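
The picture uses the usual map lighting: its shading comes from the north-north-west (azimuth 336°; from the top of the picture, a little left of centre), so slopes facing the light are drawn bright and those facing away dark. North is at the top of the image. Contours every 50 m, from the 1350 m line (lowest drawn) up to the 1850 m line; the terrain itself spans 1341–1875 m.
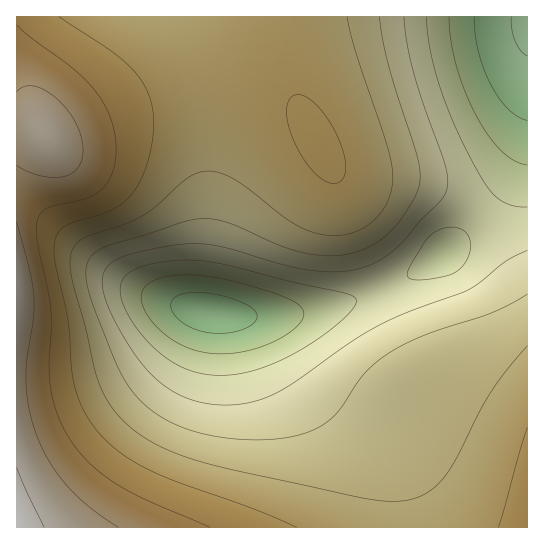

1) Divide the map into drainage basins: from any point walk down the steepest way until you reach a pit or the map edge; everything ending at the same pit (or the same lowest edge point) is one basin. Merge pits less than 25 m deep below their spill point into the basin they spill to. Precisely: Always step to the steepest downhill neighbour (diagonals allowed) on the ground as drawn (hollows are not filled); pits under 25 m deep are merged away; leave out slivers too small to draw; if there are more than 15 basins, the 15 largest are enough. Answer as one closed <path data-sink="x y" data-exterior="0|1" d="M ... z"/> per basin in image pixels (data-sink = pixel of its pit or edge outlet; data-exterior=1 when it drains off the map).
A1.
<path data-sink="210 313" data-exterior="0" d="M261 81l-39 0-51 10-37 12-81 34-7 0-8-8-7-2-15 0 0 400 511 1 1-97-23-8-35-18-32-21-17-15-9-14-13-26-46-104-16-46-29-57-12-20-13-13z"/><path data-sink="527 19" data-exterior="1" d="M527 16l-510 0-1 110 15 1 7 2 8 8 7 0 81-34 37-12 51-10 45 2 16 6 13 13 31 57 14 16 18 5 42 1 29 6 15 5 28 16 26 27 28 52z"/><path data-sink="443 253" data-exterior="0" d="M333 168l39 101 27 60 18 34 14 16 32 22 27 15 37 15 1-144-29-52-26-27-28-16-34-9-60-4-10-4z"/>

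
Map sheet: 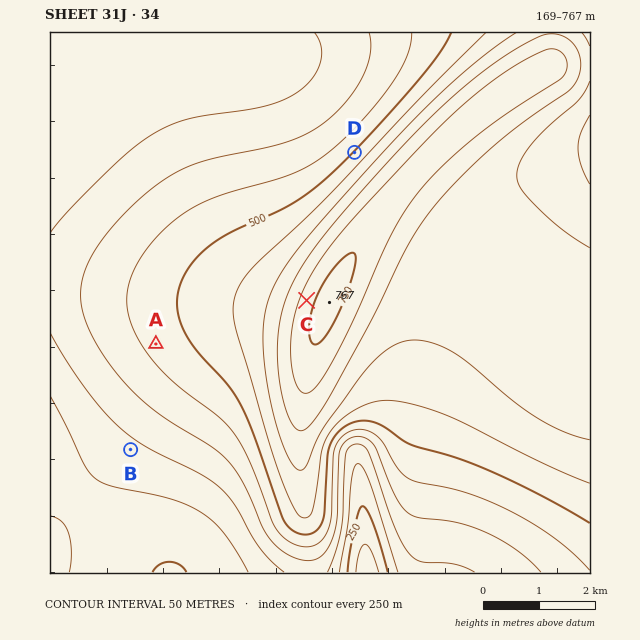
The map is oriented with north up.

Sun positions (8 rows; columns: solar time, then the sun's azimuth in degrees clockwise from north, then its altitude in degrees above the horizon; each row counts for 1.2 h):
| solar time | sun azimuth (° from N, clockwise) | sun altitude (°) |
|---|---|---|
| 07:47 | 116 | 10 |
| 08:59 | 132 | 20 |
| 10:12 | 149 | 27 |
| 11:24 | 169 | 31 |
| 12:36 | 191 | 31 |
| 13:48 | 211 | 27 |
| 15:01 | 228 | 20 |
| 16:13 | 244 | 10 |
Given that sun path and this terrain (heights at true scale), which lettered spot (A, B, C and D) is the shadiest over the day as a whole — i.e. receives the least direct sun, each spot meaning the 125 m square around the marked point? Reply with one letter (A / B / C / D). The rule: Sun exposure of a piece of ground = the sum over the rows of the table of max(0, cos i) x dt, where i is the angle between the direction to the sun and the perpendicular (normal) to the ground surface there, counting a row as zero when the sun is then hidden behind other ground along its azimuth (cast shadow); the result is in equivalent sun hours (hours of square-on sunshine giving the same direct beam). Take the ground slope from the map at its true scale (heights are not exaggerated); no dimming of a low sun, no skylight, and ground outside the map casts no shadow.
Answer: D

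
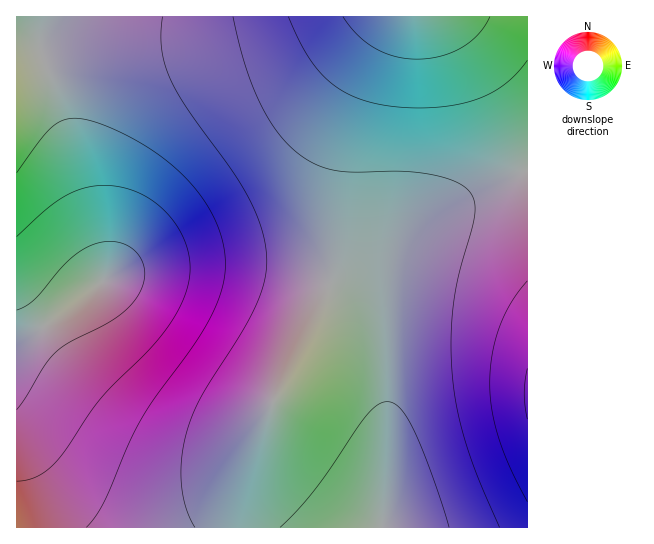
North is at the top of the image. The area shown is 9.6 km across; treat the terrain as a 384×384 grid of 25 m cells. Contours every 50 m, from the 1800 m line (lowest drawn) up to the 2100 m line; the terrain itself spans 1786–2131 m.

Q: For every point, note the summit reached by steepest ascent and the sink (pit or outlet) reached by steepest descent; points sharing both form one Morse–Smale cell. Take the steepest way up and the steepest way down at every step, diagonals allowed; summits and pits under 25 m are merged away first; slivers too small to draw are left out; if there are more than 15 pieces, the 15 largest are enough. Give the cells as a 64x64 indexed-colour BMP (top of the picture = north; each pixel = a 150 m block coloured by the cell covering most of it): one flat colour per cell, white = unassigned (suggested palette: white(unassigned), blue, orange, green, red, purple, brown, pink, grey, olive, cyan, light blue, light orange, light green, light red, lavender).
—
<image width="64" height="64" href="data:image/bmp;base64,Qk12CAAAAAAAAHYAAAAoAAAAQAAAAEAAAAABAAQAAAAAAAAIAAATCwAAEwsAABAAAAAAAAAA////ALR3HwAOf/8ALKAsACgn1gC9Z5QAS1aMAMJ34wB/f38AIr28AM++FwDox64AeLv/AIrfmACWmP8A1bDFABERERERERERERERERERIiIiIiIiIiIiMzMzMzMzMzMzEREREREREREREREREREiIiIiIiIiIiIzMzMzMzMzMzMRERERERERERERERERESIiIiIiIiIiIjMzMzMzMzMzMxERERERERERERERERERIiIiIiIiIiIiMzMzMzMzMzMzEREREREREREREREREREiIiIiIiIiIiIzMzMzMzMzMzMRERERERERERERERERESIiIiIiIiIiIjMzMzMzMzMzMxEREREREREREREREREREiIiIiIiIiIiMzMzMzMzMzMzERERERERERERERERERESIiIiIiIiIiIzMzMzMzMzMzMRERERERERERERERERERIiIiIiIiIiIjMzMzMzMzMzMxERERERERERERERERERESIiIiIiIiIiMzMzMzMzMzMzERERERERERERERERERERIiIiIiIiIiIzMzMzMzMzMzMREREREREREREREREREREiIiIiIiIiIjMzMzMzMzMzMxERERERERERERERERERERIiIiIiIiIiMzMzMzMzMzMzEREREREREREREREREREREiIiIiIiIiIzMzMzMzMzMzMRERERERERERERERERERERIiIiIiIiIjMzMzMzMzMzMxEREREREREREREREREREREiIiIiIiIiMzMzMzMzMzMzERERERERERERERERERERERIiIiIiIiIzMzMzMzMzMzMREREREREREREREREREREREiIiIiIiIjMzMzMzMzMzMxERERERERERERERERERERERIiIiIiIiMzMzMzMzMzMzEREREREREREREREREREREREiIiIiIiIzMzMzMzMzMzMRERERERERERERERERERERERIiIiIiIjMzMzMzMzMzMxEREREREREREREREREREREREiIiIiIiMzMzMzMzMzMzERERERERERERERERERERERERIiIiIiIzMzMzMzMzMzMREREREREREREREREREREREREiIiIiIjMzMzMzMzMzMxERERERERERERERERERERERERIiIiIiMzMzMzMzMzMzEREREREREREREREREREREREREiIiIiIzMzMzMzMzMzMRERERERERERERERERERERERESIiIiIjMzMzMzMzMzMxEREREREREREREREREREREREREiIiIiMzMzMzMzMzMzERERERERERERERERERERERERESIiIiIzMzMzMzMzMzMREREREREREREREREREREREREREiIiIjMzMzMzMzMzMxERERERERERERERERERERERERESIiIiMzMzMzMzMzMzEREREREREREREREREREREREREREiIiIzMzMzMzMzMzMRERERERERERERERERERERERERESIiIjMzMzMzMzMzMxERERERERERERERERERERERERERIiIiIzMzMzMzMzMzEREREREREREREREREREREREREREiIiIjMzMzMzMzMzMRERERERERERERERERERERERERERIiIiIzMzMzMzMzMxEREREREREREREREREREREREREREiIiIiMzMzMzMzMzERERERERERERERERERERERERERESIiIiIjMzMzMzMzMRERERERERERERERERERERERERERIiIiIiIjMzMzMzMxEREREREREREREREREREREREREREiIiIiIiIzMzMzMzERERERERERERERERERERERERERESIiIiIiIiIzMzMzMRERERERERERERERERERERERERERIiIiIiIiIiIzMzMxEREREREREREREREREREREREREREiIiIiIiIiIiIzMzERERERERERERERERERERERERERESIiIiIiIiIiIiIzMRERERERERERERERERERERERERERIiIiIiIiIiIiIiIBEREREREREREREREREREREREREREiIiIiIiIiIiIiIkERERERERERERERERERERERERERERIiIiIiIiIiIiIkQREREREREREREREREREREREREREREiIiIiIiIiIiIiRBERERERERERERERERERERERERERESIiIiIiIiIiIiJEERERERERERERERERERERERERERERIiIiIiIiIiIiJEQREREREREREREREREREREREREREREiIiIiIiIiIiIkRBERERERERERERERERERERERERERESIiIiIiIiIiIkREEREREREREREREREREREREREREREREiIiIiIiIiIiREQRERERERERERERERERERERERERERESIiIiIiIiIiRERBERERERERERERERERERERERERERERIiIiIiIiIiJEREERERERERERERERERERERERERERERESIiIiIiIiJEREQRERERERERERERERERERERERERERERIiIiIiIiIkRERBERERERERERERERERERERERERERERESIiIiIiIkREREERERERERERERERERERERERERERERERIiIiIiIiREREQRERERERERERERERERERERERERERERESIiIiIiRERERBERERERERERERERERERERERERERERERIiIiIiJEREREERERERERERERERERERERERERERERERESIiIiJEREREQRERERERERERERERERERERERERERERERIiIiJERERERBERERERERERERERERERERERERERERERESIiIkRERERE"/>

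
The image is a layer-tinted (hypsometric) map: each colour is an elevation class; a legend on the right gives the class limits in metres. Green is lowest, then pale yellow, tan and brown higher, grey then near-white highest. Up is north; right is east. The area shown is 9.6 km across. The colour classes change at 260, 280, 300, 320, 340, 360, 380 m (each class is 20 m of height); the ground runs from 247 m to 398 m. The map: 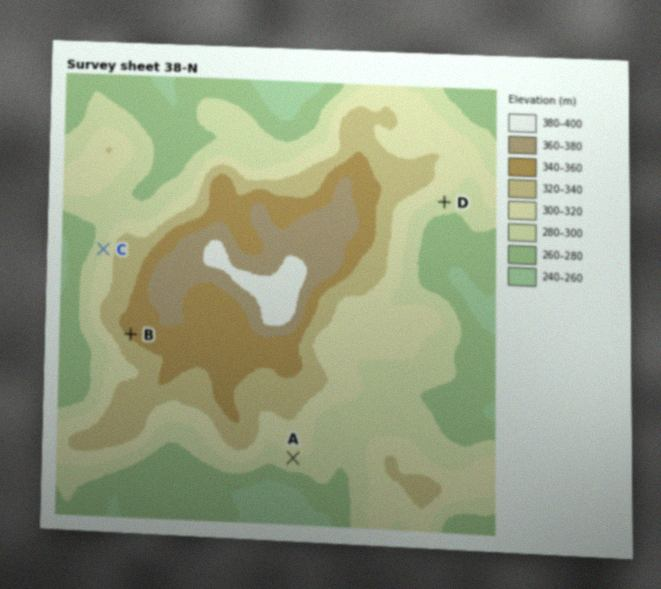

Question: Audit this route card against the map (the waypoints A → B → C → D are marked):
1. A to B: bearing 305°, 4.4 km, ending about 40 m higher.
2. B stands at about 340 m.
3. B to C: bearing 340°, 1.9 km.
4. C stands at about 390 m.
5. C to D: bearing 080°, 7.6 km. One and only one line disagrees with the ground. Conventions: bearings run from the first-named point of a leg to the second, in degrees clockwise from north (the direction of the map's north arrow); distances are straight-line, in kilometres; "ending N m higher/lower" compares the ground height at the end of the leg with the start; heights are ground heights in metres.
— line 4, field height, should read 300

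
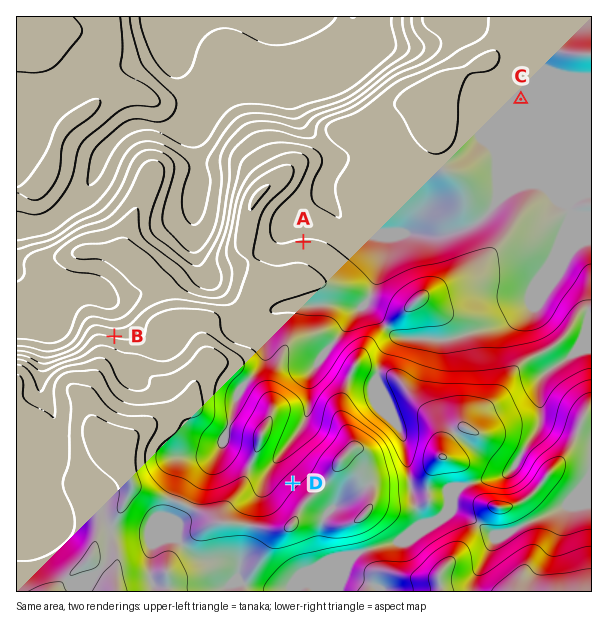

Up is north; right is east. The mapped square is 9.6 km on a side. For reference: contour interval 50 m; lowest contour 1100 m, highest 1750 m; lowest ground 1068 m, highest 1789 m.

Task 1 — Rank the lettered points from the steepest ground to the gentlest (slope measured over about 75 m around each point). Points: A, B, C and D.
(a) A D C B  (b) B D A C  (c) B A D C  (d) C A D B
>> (b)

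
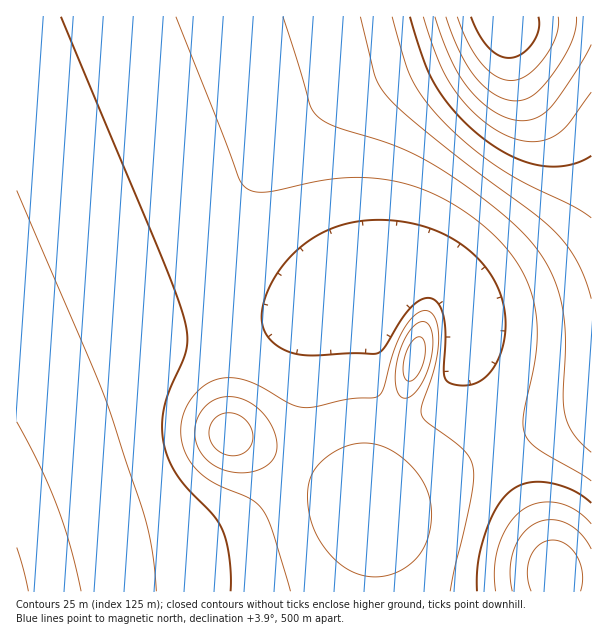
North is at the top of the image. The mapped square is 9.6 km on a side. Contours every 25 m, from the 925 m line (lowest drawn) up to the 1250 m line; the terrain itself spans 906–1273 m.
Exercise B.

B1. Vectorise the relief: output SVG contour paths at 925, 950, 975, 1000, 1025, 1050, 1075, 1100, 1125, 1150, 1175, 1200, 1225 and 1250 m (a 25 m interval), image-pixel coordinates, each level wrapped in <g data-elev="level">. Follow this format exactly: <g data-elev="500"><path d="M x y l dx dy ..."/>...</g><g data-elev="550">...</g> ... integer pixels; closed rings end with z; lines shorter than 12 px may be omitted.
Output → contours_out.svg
<g data-elev="925"><path d="M531 591l-4-18 3-16 9-12 6-3 7-2 8 1 6 3 6 5 5 8 5 16-1 18"/><path d="M17 548l11 43"/></g><g data-elev="950"><path d="M512 591l-2-21 3-19 9-17 13-10 14-4 17 3 14 10 11 16"/><path d="M17 422l23 43 17 41 13 40 11 45"/></g><g data-elev="975"><path d="M496 591l-1-24 4-22 10-21 13-14 17-7 19 0 18 8 15 13"/><path d="M17 191l75 174 18 46 37 113 6 31 3 36"/></g><g data-elev="1000"><path d="M477 591l1-30 7-28 12-26 14-16 16-8 10-1 11 1 24 7 19 13"/><path d="M453 384l-6-3-3-5 1-53-4-15-7-9-9-1-12 8-12 14-17 28-6 5-76 2-14-3-10-6-9-8-5-9-2-11 1-12 4-13 7-15 15-20 18-16 20-12 23-7 25-3 29 2 26 6 23 11 23 17 16 20 10 23 4 25-1 14-4 14-5 11-7 10-7 7-9 4-9 2z"/><path d="M61 17l100 238 22 60 4 18 0 14-3 12-14 30-5 16-3 18 1 18 6 18 8 16 11 14 25 26 9 15 7 27 2 34"/></g><g data-elev="1025"><path d="M450 591l20-90 4-30-3-10-6-9-11-11-28-19-5-8 1-9 14-42 3-22-1-12-3-11-4-6-6-2-11 6-12 16-9 22-10 36-6 7-27 2-35 8-13 0-14-4-37-21-12-3-12-1-12 2-11 6-10 10-8 12-4 12-1 14 2 12 5 12 9 12 10 9 14 7 28 12 13 11 10 20 18 62"/><path d="M176 17l63 161 7 10 9 4 12 0 53-11 28-3 26 0 24 4 28 9 27 13 27 19 23 22 13 16 10 18 7 18 3 20 0 33-12 64-1 11 2 9 4 7 9 8 53 32"/></g><g data-elev="1050"><path d="M367 576l13 1 12-3 12-5 11-9 7-9 6-12 3-14 1-13-2-14-5-12-6-11-9-11-11-9-12-7-12-4-12-1-10 1-12 4-11 7-9 7-10 15-3 9-1 12 2 14 3 13 6 12 8 12 9 10 10 9 11 5z"/><path d="M238 473l19-2 13-8 6-11 0-15-9-18-13-14-17-7-16 0-12 5-10 11-4 14 1 13 5 12 11 11 12 6z"/><path d="M402 398l8-1 7-7 7-10 5-14 3-16 1-14-4-10-4-4-6 0-8 7-7 12-5 13-3 15-1 14 3 10z"/><path d="M283 17l27 88 8 12 18 10 65 21 37 20 32 21 32 24 21 20 16 19 16 29 8 31 3 32-3 54 2 18 4 10 5 9 17 17"/></g><g data-elev="1075"><path d="M226 455l8 1 9-3 7-6 3-7-1-9-5-9-7-6-9-3-7 0-8 4-5 6-2 8 1 7 3 8 6 6z"/><path d="M409 381l4-1 4-4 7-16 1-16-2-5-3-2-4 1-5 4-6 15-2 17 2 5z"/><path d="M360 17l15 58 4 11 7 9 16 16 32 27 43 34 57 41 20 18 13 15 10 15 8 18 6 20"/></g><g data-elev="1100"><path d="M392 17l13 46 7 17 13 21 21 24 27 24 28 20 26 15 46 22 18 12"/></g><g data-elev="1125"><path d="M410 17l14 45 12 24 20 27 27 25 29 18 15 6 13 4 14 1 13-2 14-4 10-5"/></g><g data-elev="1150"><path d="M423 17l17 46 15 27 12 15 12 12 13 11 15 8 12 4 12 2 12-2 10-3 15-12 23-33"/></g><g data-elev="1175"><path d="M435 17l16 42 16 27 11 13 13 10 12 7 12 4 9 1 9-2 9-4 7-6 23-32 19-32"/></g><g data-elev="1200"><path d="M446 17l13 34 17 27 9 9 10 8 11 4 10 2 9-2 9-5 9-8 11-13 17-31 5-13 1-12"/></g><g data-elev="1225"><path d="M457 17l11 26 14 21 15 13 7 3 8 1 7-2 9-5 17-17 11-21 2-10 0-9"/></g><g data-elev="1250"><path d="M471 17l8 17 9 13 10 8 11 3 12-4 11-10 6-14 0-13"/></g>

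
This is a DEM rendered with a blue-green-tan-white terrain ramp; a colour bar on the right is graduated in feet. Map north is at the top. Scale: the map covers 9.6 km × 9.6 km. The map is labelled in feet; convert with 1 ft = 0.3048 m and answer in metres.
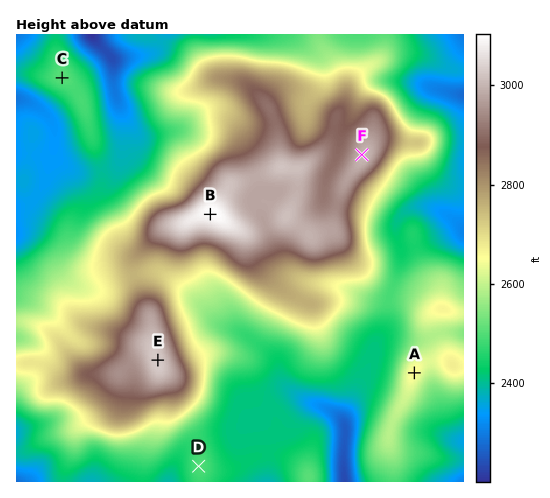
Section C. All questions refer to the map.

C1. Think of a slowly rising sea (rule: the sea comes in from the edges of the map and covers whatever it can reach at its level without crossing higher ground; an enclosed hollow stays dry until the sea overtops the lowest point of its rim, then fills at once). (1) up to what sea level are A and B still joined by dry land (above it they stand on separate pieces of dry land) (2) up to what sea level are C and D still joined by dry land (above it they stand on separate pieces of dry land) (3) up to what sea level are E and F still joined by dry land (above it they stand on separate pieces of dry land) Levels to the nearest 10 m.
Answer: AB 760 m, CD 730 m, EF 840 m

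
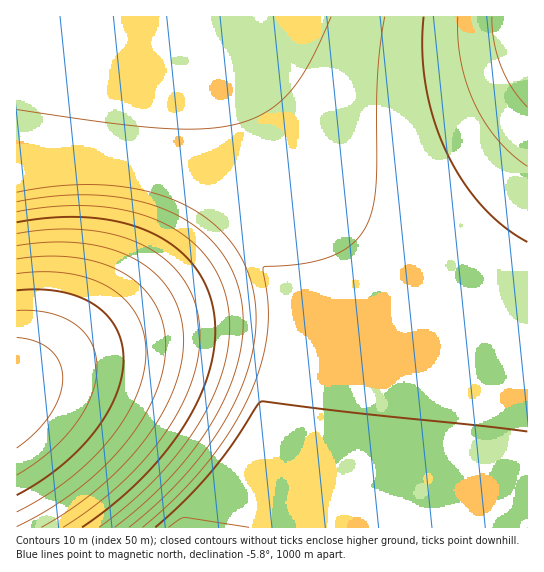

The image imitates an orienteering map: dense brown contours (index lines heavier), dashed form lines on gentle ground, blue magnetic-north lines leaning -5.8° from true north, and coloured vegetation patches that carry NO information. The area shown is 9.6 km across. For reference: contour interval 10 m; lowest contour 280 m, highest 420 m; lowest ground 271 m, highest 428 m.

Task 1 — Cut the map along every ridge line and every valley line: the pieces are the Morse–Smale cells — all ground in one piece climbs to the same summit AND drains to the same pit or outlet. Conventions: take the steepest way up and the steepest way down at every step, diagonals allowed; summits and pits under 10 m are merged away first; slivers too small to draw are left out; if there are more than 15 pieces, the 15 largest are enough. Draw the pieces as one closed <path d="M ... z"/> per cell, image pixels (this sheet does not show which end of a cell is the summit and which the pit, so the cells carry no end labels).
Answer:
<path d="M221 16l-74 1-7 96-8 66 42 10 43 22 31 28 11 15 10 21 10 39 0 43-10 73-16 97 274 1 1-201-19-3-26-8-54-25-48-32-52-48-34-42-28-44-27-55z"/><path d="M138 180l-5 0-2 3-4 28-11 39-9 24-20 37-23 30-18 18-30 23 1 146 236 0 2-2 24-169 0-43-10-39-10-21-11-15-31-28-43-22z"/><path d="M527 16l-306 1 19 53 20 43 28 46 41 52 52 48 48 32 54 25 39 11 6-1z"/><path d="M146 16l-130 1 1 166 52-7 34 0 29 3 8-66z"/><path d="M103 176l-52 1-35 6 1 198 29-22 26-28 15-20 20-37 14-41 11-52-2-2z"/>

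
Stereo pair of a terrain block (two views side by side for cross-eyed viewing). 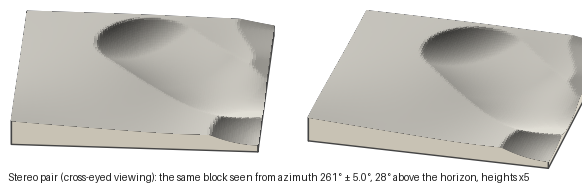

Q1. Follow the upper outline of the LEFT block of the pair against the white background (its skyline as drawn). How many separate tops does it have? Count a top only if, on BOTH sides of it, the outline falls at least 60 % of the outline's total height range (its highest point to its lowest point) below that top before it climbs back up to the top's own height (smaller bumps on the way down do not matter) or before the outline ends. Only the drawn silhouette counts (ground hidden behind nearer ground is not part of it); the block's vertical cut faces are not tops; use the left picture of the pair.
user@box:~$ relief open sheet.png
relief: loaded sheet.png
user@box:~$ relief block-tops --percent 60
0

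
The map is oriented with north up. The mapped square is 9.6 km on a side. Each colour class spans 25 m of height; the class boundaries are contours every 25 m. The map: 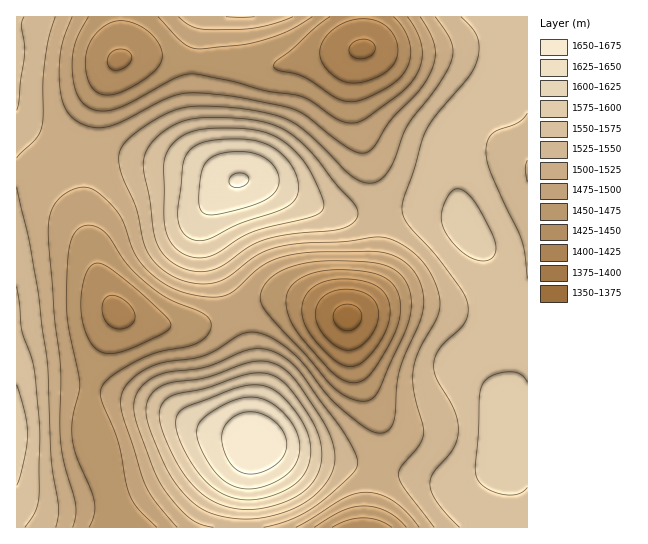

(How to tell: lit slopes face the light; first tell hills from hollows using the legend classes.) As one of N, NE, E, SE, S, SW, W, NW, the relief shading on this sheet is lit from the S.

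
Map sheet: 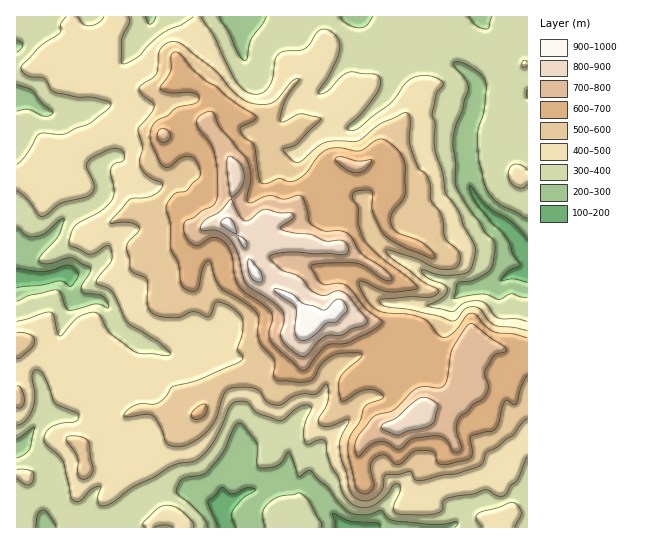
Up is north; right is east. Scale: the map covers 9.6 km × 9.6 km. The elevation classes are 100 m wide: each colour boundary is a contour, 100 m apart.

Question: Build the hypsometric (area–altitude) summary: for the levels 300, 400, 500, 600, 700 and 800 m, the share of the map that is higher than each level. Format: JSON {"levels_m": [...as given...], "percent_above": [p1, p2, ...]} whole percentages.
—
{"levels_m": [300, 400, 500, 600, 700, 800], "percent_above": [91, 67, 39, 24, 10, 4]}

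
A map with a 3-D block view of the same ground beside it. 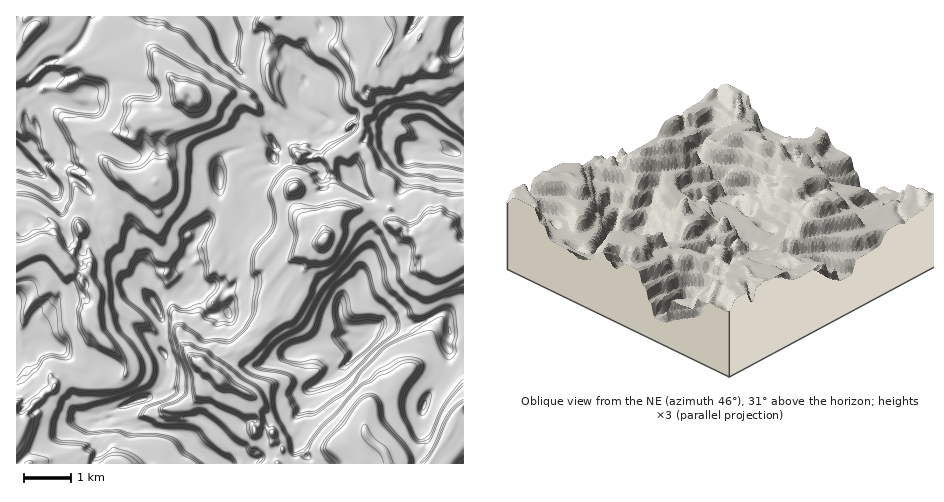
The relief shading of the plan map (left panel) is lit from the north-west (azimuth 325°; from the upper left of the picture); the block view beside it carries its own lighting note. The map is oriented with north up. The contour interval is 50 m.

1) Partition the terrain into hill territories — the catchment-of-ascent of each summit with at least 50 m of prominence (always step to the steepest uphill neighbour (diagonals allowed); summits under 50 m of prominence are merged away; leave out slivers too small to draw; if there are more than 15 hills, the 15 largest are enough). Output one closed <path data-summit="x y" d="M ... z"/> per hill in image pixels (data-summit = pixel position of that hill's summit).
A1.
<path data-summit="202 364" d="M270 140l-13 1-11 7-17 3-10 9 0 35-8 12-5 17-16 24 1 9-7 6 7 11 0 10-2 3-3 0 3-2-3-4-1 2-3-3 3-4-7 1-13-7-14 3-5 2-3 5 1 11 10 10 9 20-2 28 6 9 1 13-4 11-11 12-31 13-2 5 9 12 54 11 9 10-13 15 1 4 131 0-2-6-8-10-2-12-4 5-12 2-7 7-18 9-5 1 0-1 10-18 1-13 6-7 17-7 11-1 10-13 2-11 34-23 18-22-1-5-20-3-35 10-15 7-15-2-14-11-14-3-17-17-3-6 3-9-1-11-6-6-11-3 10-3 8-11-4-12 5-13 1-11 6-13 7-6 2-6 0-24-7-7 0-5 9-6 15-4 8-5 2-12z"/><path data-summit="196 95" d="M218 16l-126 0-10 23-9 11-14 9-19 7-15 16-3 17-6 10 0 11 10 5 4 19-14 14 19 10 20-16 23 0 17-9 8 0 30 13 25-8 3 2 27-1 11 3 18 16 2-8 10-9 17-3 11-7 14 0 4-11 9-4 3-4-7-10-16-13-4-8-28-30-5-13 0-17z"/><path data-summit="389 17" d="M463 16l-244 1 8 14 0 17 5 11 17 3 5-5 2-6 22 5 14-2 4 5 8 9 1 13-5 7 0 11 11 11 14 6 4 5 24-5 36 13 8 0 8-6 11 0 38 28 9 4z"/><path data-summit="55 249" d="M18 158l-2 1 0 192 8 0 9-8 13 0 15 7 9 8 2 11 11 6 7 10 0 18 5 11 18-4 37-14 12-11 6-14-1-13-6-9 2-28-9-20-7-7-14-5-5-5-8-21-17-8-6-13-9-1-3 2-1 6-3 0-13-10-1-11-13-38-16-20z"/><path data-summit="325 239" d="M322 175l1 12-17 12-43 11-15-2-2 8-7 6-6 13-1 11-5 13 4 12-8 11-10 3 11 3 6 6 1 11-3 9 3 6 17 17 11 2 20 13 12 1 15-7 35-10 20 3-6-9-12-9-3-16 4-3 16-3 0-26 10-22 0-17 5-31-22-25-7-2-16 3z"/><path data-summit="385 454" d="M445 314l-6 0-22 10-36 0-11 5-9 11 0 7-12 14-16 14-23 14-2 11-7 11 2 14-3 8 0 12 12 19 104 0 1-2 9-16-5-15 2-25 5-10 15-19 6-12 0-16-3-7 4-6 0-8-1-10z"/><path data-summit="428 229" d="M426 147l-14 1-5 11-10 5-9 10-3 7 1 11-2 4-5 3-7 0 3 5-5 30 0 17-9 18-2 15 0 14 5 10 1 19 3 4 13-7 36 0 22-10 6 0 3 3 6-6 10-2 0-154-12-6-17 1z"/><path data-summit="155 181" d="M103 143l-8 0-17 9-23 0-20 16 17 17 4 0 11-7 9 1 12 10 21-5 10 10 13 27 0 11 9 25 2 22 8-6 14-3 13 7 9-1-1 4-4-3 0 3 3 3 1-2 3 5 2-12-7-11 7-6-1-9 16-24 5-17 8-12 1-10-2-17-19-16-11-3-27 1-3-2-25 8z"/><path data-summit="17 438" d="M46 343l-13 0-9 8-8 2 0 110 76 1 7-12-3-29 11-5-5-4-9-2-3-9 0-18-7-10-11-6-2-11-9-8z"/><path data-summit="451 432" d="M449 350l-1 19-20 27-5 10-2 25 5 15-9 18 47-1 0-108z"/><path data-summit="32 31" d="M91 16l-75 1 1 91 5-9 6-21 15-14 16-5 14-9 9-11z"/><path data-summit="293 188" d="M273 157l-3 5-20 6-9 6 0 5 7 7 1 21 14 3 39-10 11-4 10-9-1-18-3-3-6-2-16 1-12-5z"/><path data-summit="81 230" d="M74 178l-7 0-11 7-7-2 9 14 9 31 1 11 13 10 3 0 1-6 3-2 9 1 6 13 14 5 3 4 1-2-15-17-1-10-15-43z"/><path data-summit="299 157" d="M300 124l-6 3-14-1-5 4-3 6 3 11-2 6 1 5 11 2 12 5 14-1-1-9 6-10 1-11z"/><path data-summit="272 433" d="M300 410l-5 4-8 0-17 7-6 7-1 13-9 14-1 5 23-10 7-7 12-2 3-3 5-13z"/>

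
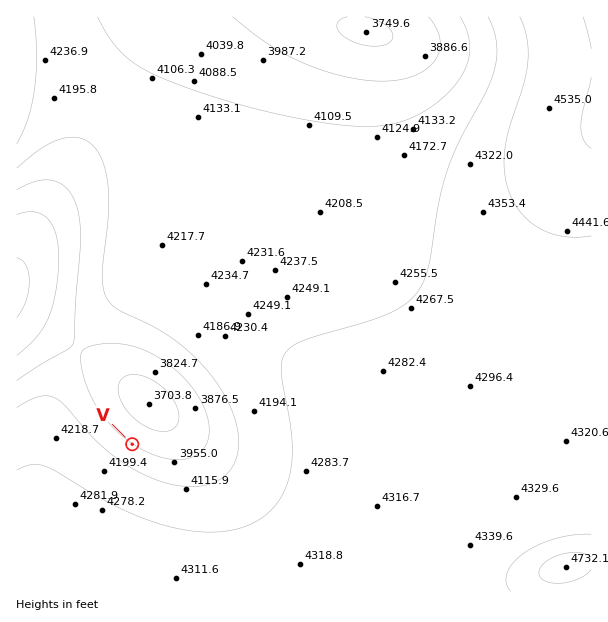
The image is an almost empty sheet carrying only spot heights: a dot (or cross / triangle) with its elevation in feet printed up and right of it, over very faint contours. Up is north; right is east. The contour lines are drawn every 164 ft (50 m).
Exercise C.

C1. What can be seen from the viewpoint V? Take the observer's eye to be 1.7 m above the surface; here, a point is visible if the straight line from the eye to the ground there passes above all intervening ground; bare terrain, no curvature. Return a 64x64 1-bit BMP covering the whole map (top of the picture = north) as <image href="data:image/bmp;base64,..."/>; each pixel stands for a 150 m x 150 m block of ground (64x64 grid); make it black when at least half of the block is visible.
<image width="64" height="64" href="data:image/bmp;base64,Qk0+AgAAAAAAAD4AAAAoAAAAQAAAAEAAAAABAAEAAAAAAAACAAATCwAAEwsAAAIAAAAAAAAA////AAAAAAAAAAAAAAAAAAAAAAAAAAAAAAAAAAAAAAAAAAAAAAAAAAAAAAAAAAAAAAAAAAAAAAAAAAAAAAAAAAAAAAAAAAAAAAAAAAAAAAAAAAfAAAAAAAAAP/AAAAAAAAB/+AAAAAAAAf/4AAAAAAAD//gAAAAAAAf//AAAAAAAH//8AAAAAAA///wAAAAAAP//+AAAAAAB///4AAAAAAP///gAAAAAA///8AAAAAAD///wAAAAAAP//+AAAAAAA///4AAAAAAD///AAAAAAAP//4AAAAAAAf//AAAAAAAB//4AAAAAAAH//AAAAAAAAf/4AAAAAAAA//AAAAAAAAB/wAAAAAAAAH+AAAAAAAAAHAAAAAAAAAAAAAAAAAAAAAAAAAAAAAAAAAAAAAAAAAAAAAAAAAAAAAAAAAAAAAAAAAAAAAAAAAAAAAAAAAAAAAAAAAAAAAAAAAAAAAAAAAAAAAAAAAAAAAAAAAAAAAAAAAAAAAAAAIAAAAAAAAAAwAAAAAAAAADAAAAAAAAAAOAAAAAAAAAA4AAAAAAAAADgAAAAAAAAAPAAAAAAAAAA8AAAAAAAAADgAAAAAAAAAOAAAAAAAAAA4AAAAAAAAADgAAAAAAAAAOAAAAAAAAAAwAAAAAAAAAAAAAAAAAAAAAAAAAAAAAAAAAAAAAAAAAAAAAAAAAAAAA=="/>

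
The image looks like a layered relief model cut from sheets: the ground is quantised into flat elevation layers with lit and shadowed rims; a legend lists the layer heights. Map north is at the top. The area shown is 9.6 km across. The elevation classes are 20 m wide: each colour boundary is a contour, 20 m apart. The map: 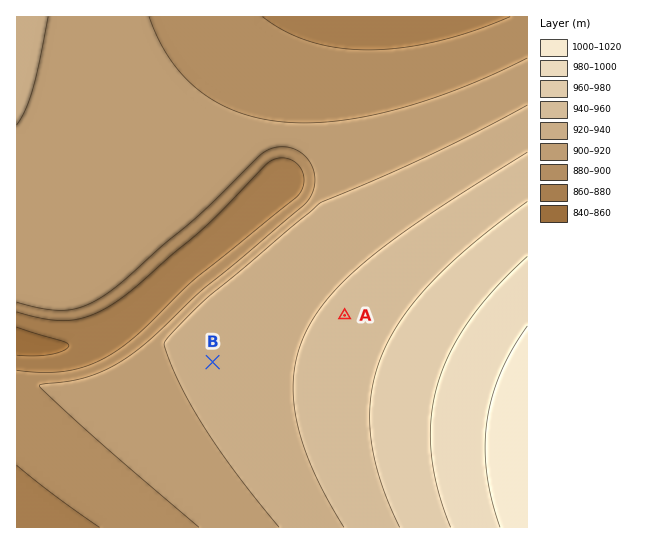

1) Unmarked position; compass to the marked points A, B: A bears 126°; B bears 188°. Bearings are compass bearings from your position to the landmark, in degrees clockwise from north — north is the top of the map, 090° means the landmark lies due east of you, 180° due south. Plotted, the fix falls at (231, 233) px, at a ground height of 870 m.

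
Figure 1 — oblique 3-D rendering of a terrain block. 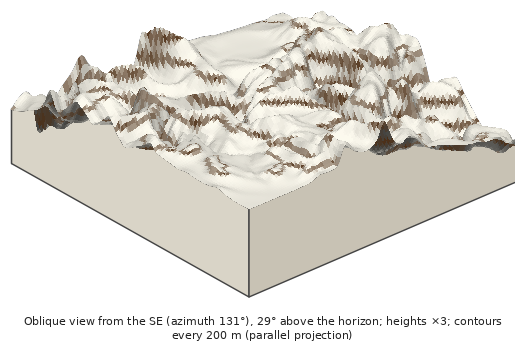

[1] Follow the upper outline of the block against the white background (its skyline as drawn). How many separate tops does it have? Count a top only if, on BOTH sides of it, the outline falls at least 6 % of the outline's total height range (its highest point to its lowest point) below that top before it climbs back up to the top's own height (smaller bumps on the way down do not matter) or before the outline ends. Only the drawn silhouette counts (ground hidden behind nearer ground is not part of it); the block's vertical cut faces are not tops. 4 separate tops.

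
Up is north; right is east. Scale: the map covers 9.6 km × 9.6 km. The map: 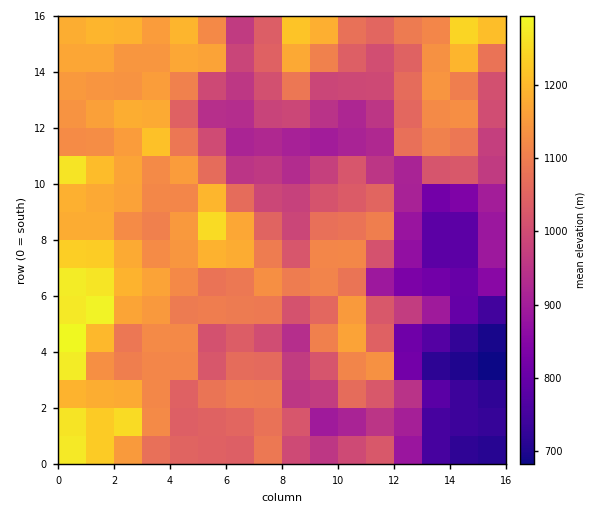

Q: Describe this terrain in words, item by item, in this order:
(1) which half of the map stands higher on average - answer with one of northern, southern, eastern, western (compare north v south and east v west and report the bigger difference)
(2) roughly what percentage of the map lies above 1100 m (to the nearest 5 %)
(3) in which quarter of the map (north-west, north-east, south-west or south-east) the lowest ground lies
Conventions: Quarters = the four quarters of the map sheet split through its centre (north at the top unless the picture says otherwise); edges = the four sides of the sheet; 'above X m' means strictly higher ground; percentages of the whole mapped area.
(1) The western half stands higher on average than the eastern half.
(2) Ground above 1100 m makes up about 40 % of the sheet.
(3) The lowest ground is in the south-east quarter.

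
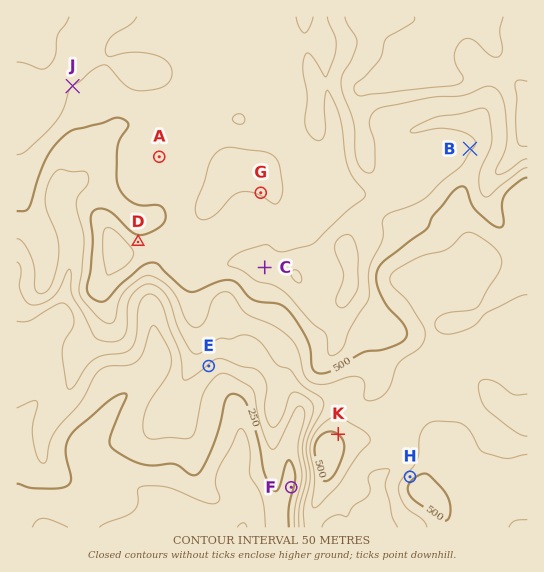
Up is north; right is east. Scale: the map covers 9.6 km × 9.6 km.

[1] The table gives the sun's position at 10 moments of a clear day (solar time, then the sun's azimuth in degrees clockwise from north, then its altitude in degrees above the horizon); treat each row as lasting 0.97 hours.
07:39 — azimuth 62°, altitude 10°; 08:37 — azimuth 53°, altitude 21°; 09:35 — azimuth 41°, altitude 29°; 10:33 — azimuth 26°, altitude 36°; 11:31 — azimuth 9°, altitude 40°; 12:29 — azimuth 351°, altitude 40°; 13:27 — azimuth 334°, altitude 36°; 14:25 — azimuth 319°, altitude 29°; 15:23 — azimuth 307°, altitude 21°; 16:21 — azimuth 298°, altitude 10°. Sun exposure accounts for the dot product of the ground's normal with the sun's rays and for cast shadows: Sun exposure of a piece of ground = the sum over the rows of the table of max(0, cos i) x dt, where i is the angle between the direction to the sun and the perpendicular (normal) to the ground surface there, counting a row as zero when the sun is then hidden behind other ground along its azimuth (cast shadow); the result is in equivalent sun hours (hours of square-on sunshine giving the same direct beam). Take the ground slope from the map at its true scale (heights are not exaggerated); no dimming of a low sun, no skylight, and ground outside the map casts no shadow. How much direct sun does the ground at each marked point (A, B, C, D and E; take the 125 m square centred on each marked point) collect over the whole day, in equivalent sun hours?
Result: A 4.4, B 4.2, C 4.1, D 5.2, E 3.3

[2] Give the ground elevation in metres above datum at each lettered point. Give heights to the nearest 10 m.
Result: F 240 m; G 560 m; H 480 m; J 550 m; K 500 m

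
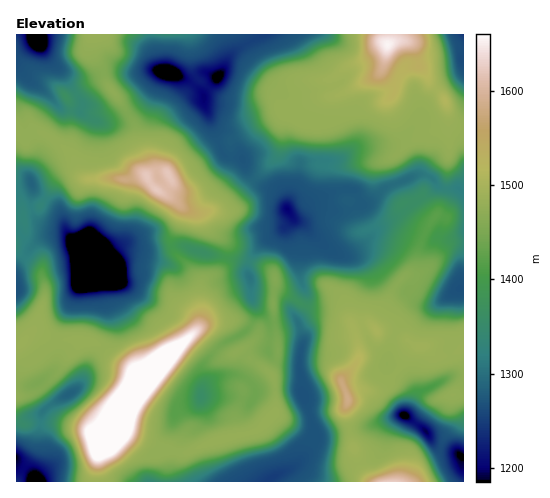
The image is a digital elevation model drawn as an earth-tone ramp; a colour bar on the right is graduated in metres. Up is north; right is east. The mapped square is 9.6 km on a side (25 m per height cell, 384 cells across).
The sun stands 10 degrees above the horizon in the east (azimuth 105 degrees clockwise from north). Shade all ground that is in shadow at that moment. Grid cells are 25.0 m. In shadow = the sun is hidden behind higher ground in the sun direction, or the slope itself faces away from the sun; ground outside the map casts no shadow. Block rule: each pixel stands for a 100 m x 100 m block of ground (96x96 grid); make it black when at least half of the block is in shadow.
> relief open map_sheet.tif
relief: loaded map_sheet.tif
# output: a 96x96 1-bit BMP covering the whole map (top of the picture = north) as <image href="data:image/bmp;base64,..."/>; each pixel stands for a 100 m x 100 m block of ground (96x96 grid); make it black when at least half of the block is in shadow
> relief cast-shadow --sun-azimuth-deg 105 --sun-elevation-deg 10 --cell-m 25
<image width="96" height="96" href="data:image/bmp;base64,Qk2+BAAAAAAAAD4AAAAoAAAAYAAAAGAAAAABAAEAAAAAAIAEAAATCwAAEwsAAAIAAAAAAAAA////AAAAAAAH/AAAAAAAAH5+AAAP/AAAAAAAAf//AAAf/wAAAAAAB/z/gAD//4AAAAAAH/wHgAD//4AAAAAAH/wAAAD//4AAAAAAH/wAAAD//4AAAAAAH/wAAAD//wAAAAAAH/wAAAD//wAAAAAAH/wAAED//wAAAAAAD/wAAOD//gAAAAAAD/wAAcD//gAAAAAAB/wAAcD//wAAAAAAB/gAAAD//0AAAAAAB/gACGD//+AAAAAAB/gAHeB//+AAAAAAD/wAH8Af//AAAAAAD/wAH4AP//AAAAAAH/4AD4AD//gAAAAAP/4AB8AB//wAAAAAP/wAAeAA//4AAAAAP/wAAHgAf/8AAAAAP/gAABwAP/8AAAAAP/gAAAAAH/8AAAAAP/gAAAAAD/8AAAAAP/AAAAAAD/+AAAAAP8AAAAAAB/+YAAAAP8AAAAAAA//8AAAAH8AAAAAAAP//AAAAH8AAAAAAAD//gAAAH8AAAAAAAB//8AAAH8AAAAAAAB//+AAAH+AAAAAAAB///AAAH+AAAAAAAD///AAAH+AAAACAHH///gAAH+AAAAPAHP/7/gAAH+AAAAPgAP/8OAAOH+AAAAPwAP/+AAA+B+AAAAH4AD//AAB+B8AAAAD4AD//AAB+B8AAAAD8B///AAB+D8AAAAD8B///AAB+D8AAAAD8B///AAB+D8ADAAD4B///AAD+H8ADgAD4B///uAD+H8ADwAD4B///+AD8H4D54AD4B///8AB8DwH84AD8B/+fwAB8AAD+IAAYB/+PgAAYAAA+AAAAA/4fgAAAAAAAAAAAAfg/AAAAAAAAAAAAAPh/AAAAAAAAAAAAAGB/AAAAAAAAAAAAAGB/gAAAAAAAAAAAAEB/wAAAAAAAAAAAAAA/gAAAAAAAAAAAAAA/AAAAAAAAAAAAAAAAAAAAGAAGAAAAAAAAAAAAOAAPAAAAMCAAAAAAMAAHAAAAcAAAAAAAAAAHgAAA8AAYAAAAAAADgAAN8AA4AAAAAAAAAAAf4AAAAAAAAAAABAAf4AAAAAAAAAAAACA/AAAAAAAAAAAAAHA/ABHAAAAAAAAAAHAeAA/AAAAAAAAAAMAAAB/AAAAAAAPgAMAAAAcAAAAAAAPAAAAAAAAAAAAAAAGAAAAAAAAAAAAAAAAAAAAAAAAAAAACAAAAAAAAAAAAAAAPAAAAAAAAABwAAAAOAAAAAAAAAD4AAAA+AAAAAAAAAD4AAAD8AAAAAAAAAAAAAAP8AAAAAAAAAAAAAGf8AAAAAAAAAAAAAH/8AAAAAAAAADAAAP/4AAAAAAAAwHAAAP/4AAAAAAABwPAAAf/wAAAAAAADwOAAAf/wAAAAAAAHgAAAAf/4AAAAAAACHwAAAf/4AAAAAAAAfwAAAf/8AAAgAAAA/wAAMf/+AAB4AAAB/gAAIf//AAB8AAAB/AAAAH//4AB8AAAH/AAAAD///wA8AAAP+AAAAA///4D8AAA/+AAAAAA//8H8AAA/+AAAAAAD///4AAB//AAAAAAB///8AAB//AAAAAAAH//8AAA="/>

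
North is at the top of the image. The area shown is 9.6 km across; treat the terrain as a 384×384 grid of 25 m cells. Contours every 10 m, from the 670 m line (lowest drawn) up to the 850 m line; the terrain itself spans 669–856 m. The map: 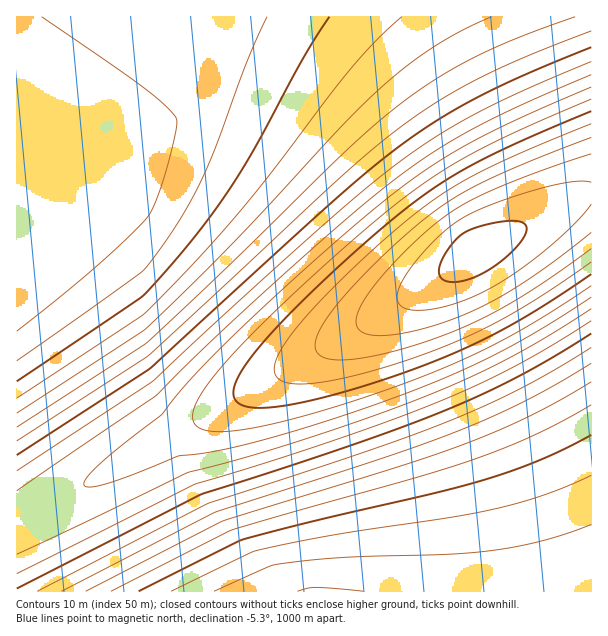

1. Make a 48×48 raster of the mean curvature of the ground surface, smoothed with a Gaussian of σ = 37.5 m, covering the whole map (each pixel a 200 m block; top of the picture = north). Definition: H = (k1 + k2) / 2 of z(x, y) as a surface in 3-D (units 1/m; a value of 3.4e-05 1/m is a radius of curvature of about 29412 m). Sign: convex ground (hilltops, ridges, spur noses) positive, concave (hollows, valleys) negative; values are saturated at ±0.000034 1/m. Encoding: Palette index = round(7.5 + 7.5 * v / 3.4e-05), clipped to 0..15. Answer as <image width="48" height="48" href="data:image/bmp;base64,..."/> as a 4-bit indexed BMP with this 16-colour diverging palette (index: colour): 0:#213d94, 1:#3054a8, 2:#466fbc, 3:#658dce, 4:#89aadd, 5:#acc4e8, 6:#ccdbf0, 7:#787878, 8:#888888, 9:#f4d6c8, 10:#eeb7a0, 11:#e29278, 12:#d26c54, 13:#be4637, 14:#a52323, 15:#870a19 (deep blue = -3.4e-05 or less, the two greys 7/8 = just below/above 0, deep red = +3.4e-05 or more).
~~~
<image width="48" height="48" href="data:image/bmp;base64,Qk32BAAAAAAAAHYAAAAoAAAAMAAAADAAAAABAAQAAAAAAIAEAAATCwAAEwsAABAAAAAAAAAAlD0hAKhUMAC8b0YAzo1lAN2qiQDoxKwA8NvMAHh4eACIiIgAyNb0AKC37gB4kuIAVGzSADdGvgAjI6UAGQqHALqYh2ZVVURERFVVUhNmd3d3d3iId0JHd8uqmHdmVVVEREVTA1ZmZ3d3d3eIiIdSR9zLqZh3ZlVUREQRRVZmZnd3d3d3iIiHUu3cu6mId2ZVVEAlVVVWZmZ3d3d3d4iIh+7t3LqpiHZlVANVVVVVVmZmd3d3d3eIiP/u7cy6qYd2UEVVVVVVVWZmZ3d3d3d3iP/+7t3MupmHJGZVVVVVVVVmZmd3d3d3d+7//u7dy7qVV3ZlVVVVVVVVZmZnd3d3d97v//7u3cuVmId2ZVVVVVVVVmZmZ3d3d83u7//+7dx6qpiHdmVVVVVVVVZmZnd3d7zd7u//7uucy6qYh2ZlVVVVVVVWZmZ3d6u83e7v/+nd3MupmHdmZVVVVVVVZmZmd5mrzN3u/8v+7dy7qZh3ZlVVVVVVVWZmZoiaq8ze7q7//u3cu6mId2ZVVVVVVVVmZmeImrvN3Z///+7tzLqpiHdmVVVVVVVVZmZ3iZq7yr7v///u3cy6mYh2ZlVVVVVVVVVmd4mqt83u////7t3LupmHdmZVVVVVVVVVZniJlbzd7v///+7dy7qZh3ZlVVVVVURVVmd4davM3u7////u3cu6mId2ZVVVVUREVVZnVZqrzN7v////7t3LqpiHZmVVVURERVVWJYiau83e7////+7cy6qYd2ZVVVVEREVVFXeJmrzN3u/////u3MupmHdmVVVURERFBWZ3iZq8ze7/////7tzLqYh2ZlVVVEREBFVmeImqvN3u/////+7cuqmHdmVVVVREBFVWZ3iJq7ze7//////t3LqYh2ZlVVVEBFVVVmd4mavM3u//////7cu6mGZmZVVVBFVVVVZniJqrze7//////t3LqXZmZlVVBFVVVVVmd4iavM3v/////+7cy3dmZmZVBFVVVVVVZneJmrze///////t3Hd3ZmZmE1VVVVVVVWZ4iau87//////+7Xd3d2ZmMlVVVVVVVVZneJmrzf///////nd3d3dmUWZVVVVVVVVWZ3iavN///////3d3d3d2YWZmVVVVVVVVZmeImr3e7v///3d3d3d3YWZmZlVVVVVVVWZ3iavM3e7//3d3d3d3c0dmZmZVVVVVVVVmeImrvN3u73d3d3d3dSd3ZmZlVVVVVVVWZ3iZq7zN7nd3d3d3dxd3d2ZmZVVVVVVVZmd4mau8zXd3d3d3dzV3d3ZmZmVVVVVVVWZneJmrvHd3d3d3d2J3d3d2ZmZlVVVVVVVmZ3iZq3d3d3d3d3Jnd3d3dmZmZVVVVVVVZmd4mXd3d3d3d3U3d3d3d3ZmZmVVVVVVVWZ3iHd3d3d3d3cXd3d3d3d2ZmZlVVVVVVVmd3d3d3d3d3dTd3d3d3d3dmZmZVVVVVVVZnd3d3d3d3dyaId3d3d3d3ZmZlVVVVVVVXd3d3d3d3d2J4iHd3d3d3dmZmZVVVVVVXd3d3d3d3d3NYiIh3d3d3d3ZmZmVVVVVXd3d3d3d3d3cmiIiId3d3d3d2ZmZVVVVXd3d3d3d3d3dieIiIiHd3d3d3dmZmVVVQ=="/>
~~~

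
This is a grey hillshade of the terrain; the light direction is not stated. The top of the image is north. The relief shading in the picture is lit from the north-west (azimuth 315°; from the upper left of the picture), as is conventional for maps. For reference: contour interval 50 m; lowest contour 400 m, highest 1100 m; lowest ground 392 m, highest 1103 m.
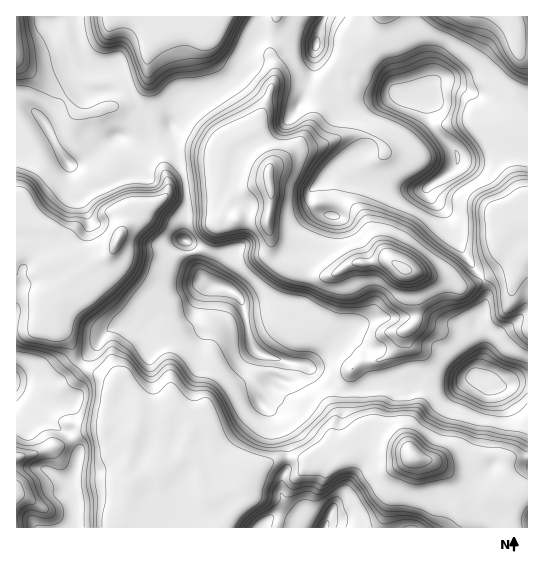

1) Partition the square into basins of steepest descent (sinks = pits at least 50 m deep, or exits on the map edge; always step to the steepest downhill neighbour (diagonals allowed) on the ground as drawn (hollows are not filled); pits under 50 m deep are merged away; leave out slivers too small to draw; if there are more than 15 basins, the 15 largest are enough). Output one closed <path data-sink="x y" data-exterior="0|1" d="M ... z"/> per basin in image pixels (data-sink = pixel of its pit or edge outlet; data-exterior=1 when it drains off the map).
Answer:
<path data-sink="427 101" data-exterior="0" d="M527 16l-145 0-6 18-7 7-10 4-14 18-17 14-5 9-3 20-9 21-8 12-21 21-8 4-5 7-22-20-8-11-5 1-7 8-4 16-2 24 10 10-2 8 6 10 3 3 29 0 8 31 18 16 26 9 14-1 21-12 36-3 15 9 42 11 18 7 10-3 24-13 15-6 14-14z"/><path data-sink="217 286" data-exterior="0" d="M237 219l-15 1-7 7-8 18-5 4-16 6-32 4-28-6-11-8-6 11-40 24-9 10-7 15 3 20 15 18 5 16 6 6 31 16 4 10 13 5 7 7 3 10-1 8 24 2 5-8 3 0 11 5 7 7 2 6-7 21 9 3 4 5 4 10 17-7 16 7 9 8 4-5 12-8 22-8 24 1 13-3 4 3 17 1 8-4-3-7-11-11 0-10 8-18 0-21 12-22 10-7 18-1 9-5 7-8 6-14 13-11 1-17-6-31-21-14-13 0-7 3-16 0-21 12-14 1-26-9-18-16-8-31z"/><path data-sink="67 162" data-exterior="0" d="M275 16l-54 0-6 4-14-1-20 12-26 8-7 11 0 28-5 11-25 16-12 2-17 6-12-1-22-23-28-18-10-11-1 162 9 3 20 0 6 3 8 7 12 22 10 0 12 6 13-6 7-7 10-19 4-22 19-2 13-6 6-4 8-13 10-4 18-3 21 2 2-24 3-6 7-8 22-11 1-8 16-39 2-16-4-10 0-12 5-23z"/><path data-sink="478 377" data-exterior="0" d="M527 252l-13 13-15 6-24 13-10 3-42-14-15-2 3 3 5 21 0 27-13 11-6 14-7 8-9 5-18 1-10 7-12 22 0 21-8 18 0 10 14 17 8-3 52 0 10 6 13 1 13 5 18 0 26-10 12 0 4 2 25 0z"/><path data-sink="17 381" data-exterior="1" d="M53 307l-15 20-7 2-15 1 0 197 106 1 10-46-5-17 6-30-16-8-9-1 7-43-29-15-10-9-5-16-15-18z"/><path data-sink="326 527" data-exterior="1" d="M407 453l-52 0-16 8-17-1-4-3-13 3-24-1-10 2-18 10-9 7-4 9 3 15-22 25 282 0-12-18-4-13-18-7-34-26-18-4z"/><path data-sink="317 45" data-exterior="0" d="M381 16l-105 1-5 28 0 12 4 10-2 16-16 39-1 8-17 9 8 12 22 20 34-32 14-25 4-24 4-9 34-36 10-4 7-7 5-13z"/><path data-sink="185 241" data-exterior="0" d="M221 177l-20 0-26 6-6 4-4 10-6 4-13 6-19 2-2 4 0 10-9 22 10 8 28 6 12 0 36-10 5-4 8-18 7-7 14-2-7-11 2-8-10-10 2-10z"/>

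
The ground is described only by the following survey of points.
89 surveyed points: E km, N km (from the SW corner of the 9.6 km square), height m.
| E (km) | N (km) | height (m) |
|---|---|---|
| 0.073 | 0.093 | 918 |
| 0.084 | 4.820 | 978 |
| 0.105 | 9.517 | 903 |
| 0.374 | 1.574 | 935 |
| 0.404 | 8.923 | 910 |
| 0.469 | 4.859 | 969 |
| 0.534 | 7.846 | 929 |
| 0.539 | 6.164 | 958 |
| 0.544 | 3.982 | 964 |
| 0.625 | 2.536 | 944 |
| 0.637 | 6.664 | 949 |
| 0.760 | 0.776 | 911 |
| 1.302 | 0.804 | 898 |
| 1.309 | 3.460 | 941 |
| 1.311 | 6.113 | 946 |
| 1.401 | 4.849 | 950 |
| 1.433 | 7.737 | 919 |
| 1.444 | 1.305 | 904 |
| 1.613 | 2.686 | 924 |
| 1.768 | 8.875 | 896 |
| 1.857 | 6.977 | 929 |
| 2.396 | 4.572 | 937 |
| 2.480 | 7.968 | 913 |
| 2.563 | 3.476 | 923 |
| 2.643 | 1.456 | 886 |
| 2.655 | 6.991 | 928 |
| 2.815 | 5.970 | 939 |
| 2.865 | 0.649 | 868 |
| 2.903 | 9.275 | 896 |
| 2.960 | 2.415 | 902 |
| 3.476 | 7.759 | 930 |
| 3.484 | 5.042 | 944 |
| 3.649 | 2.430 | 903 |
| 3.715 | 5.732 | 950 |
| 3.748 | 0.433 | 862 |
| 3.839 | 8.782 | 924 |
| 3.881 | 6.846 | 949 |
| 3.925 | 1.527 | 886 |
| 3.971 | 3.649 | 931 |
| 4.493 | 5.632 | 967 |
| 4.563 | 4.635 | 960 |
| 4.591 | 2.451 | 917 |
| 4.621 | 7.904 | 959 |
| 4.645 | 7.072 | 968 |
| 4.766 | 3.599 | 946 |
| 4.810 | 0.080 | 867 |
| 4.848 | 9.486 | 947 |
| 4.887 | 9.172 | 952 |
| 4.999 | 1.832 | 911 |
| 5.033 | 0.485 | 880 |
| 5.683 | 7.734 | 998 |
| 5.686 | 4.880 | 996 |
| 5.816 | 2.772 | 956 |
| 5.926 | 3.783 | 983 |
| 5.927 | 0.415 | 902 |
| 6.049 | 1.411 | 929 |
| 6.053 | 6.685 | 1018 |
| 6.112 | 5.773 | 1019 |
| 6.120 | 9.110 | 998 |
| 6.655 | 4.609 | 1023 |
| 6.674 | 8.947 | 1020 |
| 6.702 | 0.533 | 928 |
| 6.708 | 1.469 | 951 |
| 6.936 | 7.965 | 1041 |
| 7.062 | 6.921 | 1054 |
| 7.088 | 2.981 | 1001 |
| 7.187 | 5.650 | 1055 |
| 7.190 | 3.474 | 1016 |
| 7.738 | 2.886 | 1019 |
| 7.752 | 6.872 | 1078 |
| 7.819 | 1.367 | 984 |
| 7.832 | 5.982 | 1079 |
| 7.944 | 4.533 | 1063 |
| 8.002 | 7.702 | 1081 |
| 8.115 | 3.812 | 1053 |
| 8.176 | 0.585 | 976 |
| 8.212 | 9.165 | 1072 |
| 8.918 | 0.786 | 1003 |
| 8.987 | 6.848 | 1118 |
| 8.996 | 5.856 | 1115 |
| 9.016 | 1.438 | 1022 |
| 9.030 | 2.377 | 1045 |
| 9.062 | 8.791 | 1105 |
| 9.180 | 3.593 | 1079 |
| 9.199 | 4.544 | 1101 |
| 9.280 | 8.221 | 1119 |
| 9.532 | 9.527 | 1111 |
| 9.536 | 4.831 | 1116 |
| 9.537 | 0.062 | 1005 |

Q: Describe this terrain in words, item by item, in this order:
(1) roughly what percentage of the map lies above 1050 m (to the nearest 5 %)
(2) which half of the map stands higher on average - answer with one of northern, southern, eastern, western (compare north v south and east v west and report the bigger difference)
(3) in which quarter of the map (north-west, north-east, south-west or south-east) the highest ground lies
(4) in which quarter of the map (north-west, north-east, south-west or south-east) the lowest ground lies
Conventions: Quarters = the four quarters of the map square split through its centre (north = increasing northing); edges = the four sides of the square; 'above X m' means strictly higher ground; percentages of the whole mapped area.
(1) Roughly 15 % of the ground is higher than 1050 m.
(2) On average the eastern half of the map is the higher ground.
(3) The highest ground is in the north-east quarter.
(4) The lowest ground is in the south-west quarter.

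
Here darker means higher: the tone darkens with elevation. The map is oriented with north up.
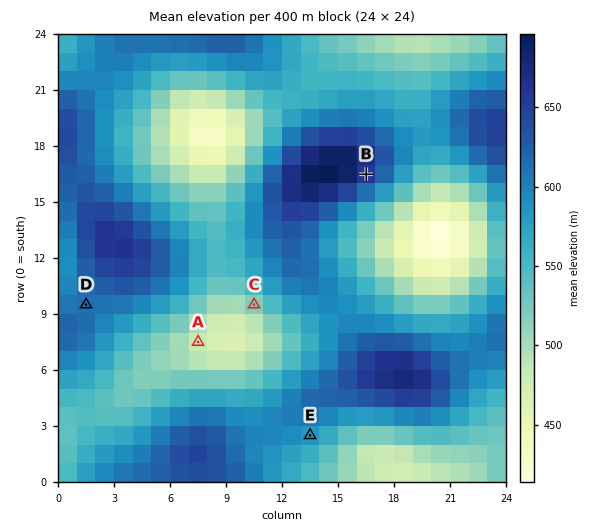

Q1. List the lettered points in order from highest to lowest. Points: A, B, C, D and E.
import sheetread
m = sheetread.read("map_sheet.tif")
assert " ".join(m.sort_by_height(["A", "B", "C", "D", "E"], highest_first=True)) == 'B D E C A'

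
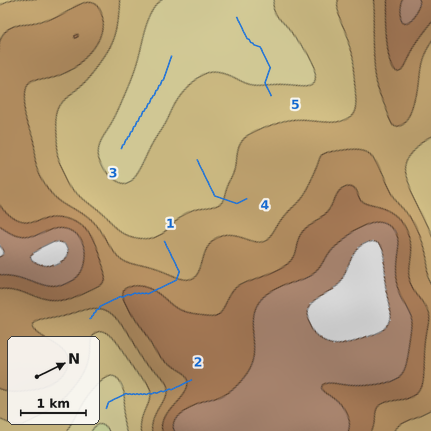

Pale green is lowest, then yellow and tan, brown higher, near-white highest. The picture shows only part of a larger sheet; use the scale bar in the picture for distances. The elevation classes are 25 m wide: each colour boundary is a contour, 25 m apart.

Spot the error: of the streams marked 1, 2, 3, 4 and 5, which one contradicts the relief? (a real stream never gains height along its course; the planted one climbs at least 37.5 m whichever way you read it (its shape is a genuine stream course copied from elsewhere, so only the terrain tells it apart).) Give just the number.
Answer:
1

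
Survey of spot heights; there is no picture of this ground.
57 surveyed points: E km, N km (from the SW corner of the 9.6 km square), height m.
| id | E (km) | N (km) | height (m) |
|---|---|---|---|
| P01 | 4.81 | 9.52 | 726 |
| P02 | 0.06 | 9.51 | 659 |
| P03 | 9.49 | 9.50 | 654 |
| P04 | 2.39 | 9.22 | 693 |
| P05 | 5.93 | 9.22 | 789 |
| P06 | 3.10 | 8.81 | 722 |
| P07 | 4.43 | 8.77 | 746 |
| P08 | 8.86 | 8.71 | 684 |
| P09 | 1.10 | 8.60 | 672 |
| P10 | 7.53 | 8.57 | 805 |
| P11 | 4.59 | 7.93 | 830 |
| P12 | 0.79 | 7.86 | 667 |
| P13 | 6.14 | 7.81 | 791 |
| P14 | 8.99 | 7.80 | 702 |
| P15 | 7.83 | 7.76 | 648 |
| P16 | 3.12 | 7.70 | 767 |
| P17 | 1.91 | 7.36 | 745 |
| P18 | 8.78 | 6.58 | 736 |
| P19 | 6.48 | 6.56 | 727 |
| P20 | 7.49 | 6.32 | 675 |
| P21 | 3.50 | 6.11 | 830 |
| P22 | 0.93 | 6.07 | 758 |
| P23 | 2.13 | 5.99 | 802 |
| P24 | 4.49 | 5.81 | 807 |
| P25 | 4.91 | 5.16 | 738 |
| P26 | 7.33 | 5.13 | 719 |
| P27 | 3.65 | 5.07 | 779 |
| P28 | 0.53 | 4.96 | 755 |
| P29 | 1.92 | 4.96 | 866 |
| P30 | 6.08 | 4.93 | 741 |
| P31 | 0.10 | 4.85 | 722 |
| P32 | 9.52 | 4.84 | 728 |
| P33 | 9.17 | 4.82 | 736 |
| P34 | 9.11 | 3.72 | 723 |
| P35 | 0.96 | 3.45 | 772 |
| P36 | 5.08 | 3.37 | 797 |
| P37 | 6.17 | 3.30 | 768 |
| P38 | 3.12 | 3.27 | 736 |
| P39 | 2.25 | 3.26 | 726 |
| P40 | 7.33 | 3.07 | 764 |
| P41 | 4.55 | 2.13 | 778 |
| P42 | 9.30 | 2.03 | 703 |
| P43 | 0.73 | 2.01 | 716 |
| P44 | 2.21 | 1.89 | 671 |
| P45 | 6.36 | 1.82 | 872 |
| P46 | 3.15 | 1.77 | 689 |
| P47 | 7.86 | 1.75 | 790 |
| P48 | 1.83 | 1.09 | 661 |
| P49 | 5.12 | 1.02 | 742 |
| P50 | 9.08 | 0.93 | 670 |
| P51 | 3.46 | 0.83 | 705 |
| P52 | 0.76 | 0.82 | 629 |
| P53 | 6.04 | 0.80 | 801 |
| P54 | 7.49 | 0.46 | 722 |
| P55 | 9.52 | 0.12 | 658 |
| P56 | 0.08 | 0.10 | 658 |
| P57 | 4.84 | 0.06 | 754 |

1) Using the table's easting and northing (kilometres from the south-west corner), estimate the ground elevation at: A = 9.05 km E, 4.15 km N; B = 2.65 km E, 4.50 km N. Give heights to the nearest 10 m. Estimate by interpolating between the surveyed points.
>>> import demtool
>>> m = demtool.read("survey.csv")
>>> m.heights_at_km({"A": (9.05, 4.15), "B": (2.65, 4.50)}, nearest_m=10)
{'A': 730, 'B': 790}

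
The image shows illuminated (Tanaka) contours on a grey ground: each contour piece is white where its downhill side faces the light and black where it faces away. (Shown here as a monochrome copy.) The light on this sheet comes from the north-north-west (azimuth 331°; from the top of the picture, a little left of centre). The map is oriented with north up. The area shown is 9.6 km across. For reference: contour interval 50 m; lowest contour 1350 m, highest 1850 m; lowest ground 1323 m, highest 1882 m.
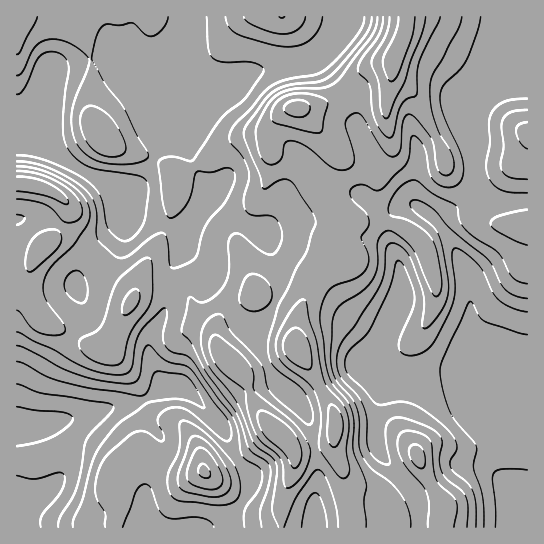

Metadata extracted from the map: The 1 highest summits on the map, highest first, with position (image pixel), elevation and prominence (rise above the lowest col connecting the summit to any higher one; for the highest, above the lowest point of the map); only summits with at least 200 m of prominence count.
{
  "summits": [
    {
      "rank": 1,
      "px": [395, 57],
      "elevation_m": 1882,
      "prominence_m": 559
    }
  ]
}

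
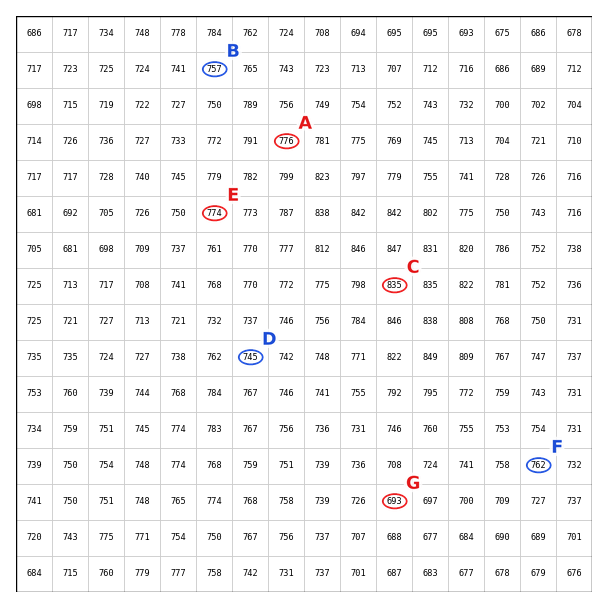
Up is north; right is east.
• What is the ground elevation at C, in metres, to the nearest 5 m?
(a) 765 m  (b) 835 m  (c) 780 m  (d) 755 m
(b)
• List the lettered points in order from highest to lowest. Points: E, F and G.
E F G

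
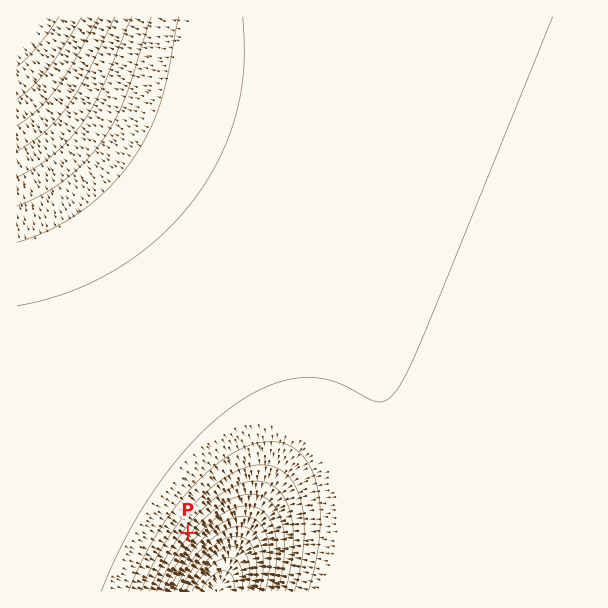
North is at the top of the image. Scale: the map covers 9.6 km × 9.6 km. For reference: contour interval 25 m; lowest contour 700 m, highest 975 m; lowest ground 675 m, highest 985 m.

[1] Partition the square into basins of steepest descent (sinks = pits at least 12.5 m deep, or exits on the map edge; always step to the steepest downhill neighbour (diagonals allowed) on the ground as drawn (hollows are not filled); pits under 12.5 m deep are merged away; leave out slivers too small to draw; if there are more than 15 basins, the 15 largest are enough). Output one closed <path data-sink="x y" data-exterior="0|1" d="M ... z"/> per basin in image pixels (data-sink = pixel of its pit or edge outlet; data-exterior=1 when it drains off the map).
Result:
<path data-sink="218 591" data-exterior="1" d="M591 16l-263 1-2 37-4 33-16 63-28 60-32 51-20 24-40 40-37 30-35 23-40 20-58 22 1 172 575-1z"/><path data-sink="23 26" data-exterior="0" d="M327 16l-311 1 1 403 57-22 40-20 35-23 37-30 40-40 20-24 32-51 28-60 10-34 8-38 2-24z"/>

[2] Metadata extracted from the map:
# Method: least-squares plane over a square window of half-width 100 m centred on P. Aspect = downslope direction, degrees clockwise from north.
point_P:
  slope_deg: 12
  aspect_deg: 128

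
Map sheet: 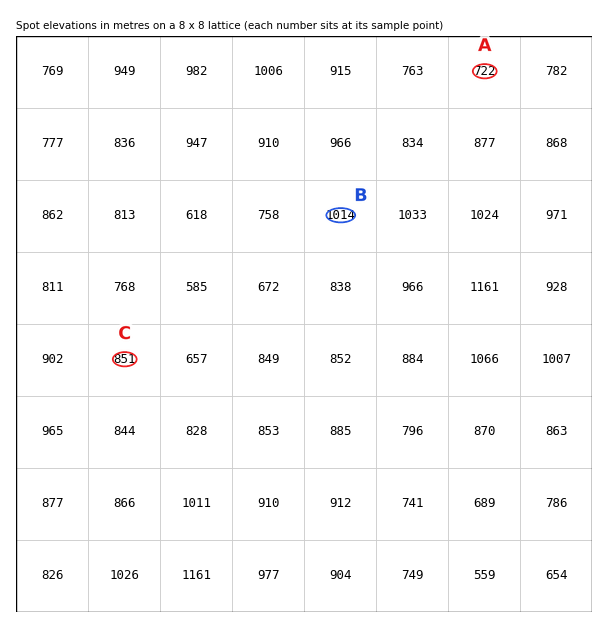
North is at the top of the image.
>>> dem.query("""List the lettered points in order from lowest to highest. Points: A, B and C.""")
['A', 'C', 'B']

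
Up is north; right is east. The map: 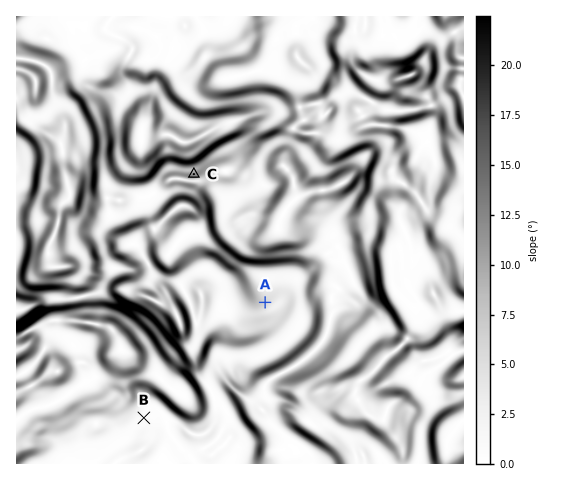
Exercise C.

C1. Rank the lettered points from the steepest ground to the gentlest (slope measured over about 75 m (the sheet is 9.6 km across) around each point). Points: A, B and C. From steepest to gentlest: C A B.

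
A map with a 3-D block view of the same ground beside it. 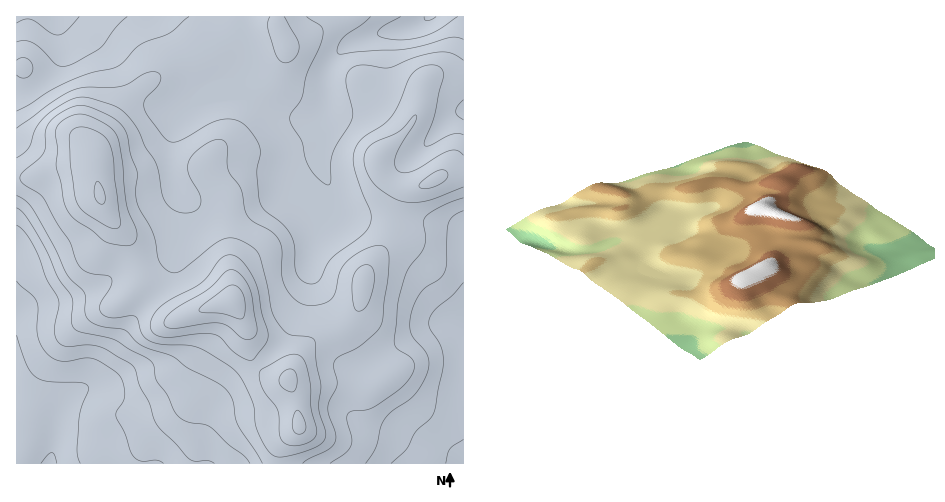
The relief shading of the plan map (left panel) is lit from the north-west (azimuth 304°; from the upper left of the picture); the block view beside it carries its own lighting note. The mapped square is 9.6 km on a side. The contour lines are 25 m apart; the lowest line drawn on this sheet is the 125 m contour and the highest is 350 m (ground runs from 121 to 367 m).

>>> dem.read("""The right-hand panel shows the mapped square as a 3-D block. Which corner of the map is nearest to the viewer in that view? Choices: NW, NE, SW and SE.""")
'NW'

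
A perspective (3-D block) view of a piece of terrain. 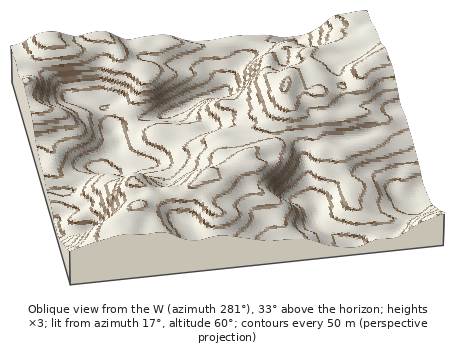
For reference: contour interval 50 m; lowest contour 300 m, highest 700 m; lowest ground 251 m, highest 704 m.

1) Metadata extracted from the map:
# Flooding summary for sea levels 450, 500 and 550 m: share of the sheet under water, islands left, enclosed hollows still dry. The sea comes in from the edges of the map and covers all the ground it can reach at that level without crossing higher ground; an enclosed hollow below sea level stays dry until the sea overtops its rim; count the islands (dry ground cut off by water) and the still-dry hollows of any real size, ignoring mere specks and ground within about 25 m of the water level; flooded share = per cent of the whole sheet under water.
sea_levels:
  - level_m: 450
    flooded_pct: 42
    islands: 0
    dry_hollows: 0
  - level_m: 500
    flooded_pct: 54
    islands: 0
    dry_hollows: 0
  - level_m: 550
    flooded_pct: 68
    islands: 0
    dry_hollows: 0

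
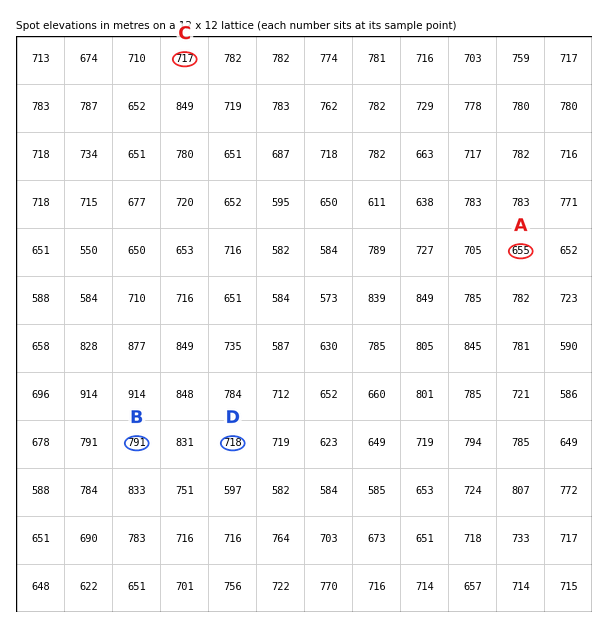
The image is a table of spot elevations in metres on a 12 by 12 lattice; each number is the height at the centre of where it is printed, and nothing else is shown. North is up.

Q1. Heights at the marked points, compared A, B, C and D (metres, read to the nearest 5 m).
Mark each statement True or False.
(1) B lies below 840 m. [True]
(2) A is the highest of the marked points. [False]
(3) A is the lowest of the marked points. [True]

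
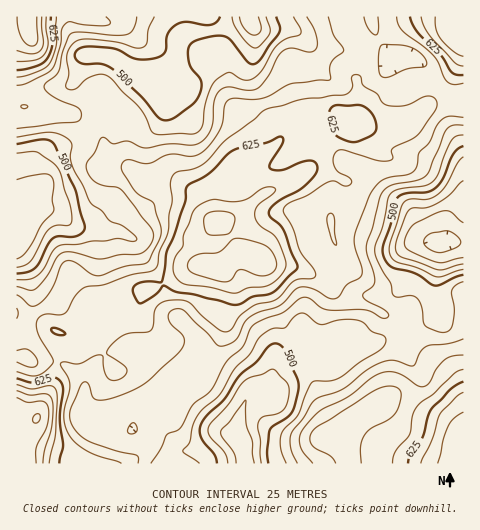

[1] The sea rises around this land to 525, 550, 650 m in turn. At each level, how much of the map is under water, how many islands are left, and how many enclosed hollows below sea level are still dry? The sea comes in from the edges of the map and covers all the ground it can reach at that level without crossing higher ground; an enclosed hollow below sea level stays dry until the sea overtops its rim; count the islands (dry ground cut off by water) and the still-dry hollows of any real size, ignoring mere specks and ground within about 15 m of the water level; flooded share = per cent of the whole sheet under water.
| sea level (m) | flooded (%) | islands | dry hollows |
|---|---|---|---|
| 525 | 25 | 0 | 0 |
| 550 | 37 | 0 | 0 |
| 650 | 92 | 1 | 0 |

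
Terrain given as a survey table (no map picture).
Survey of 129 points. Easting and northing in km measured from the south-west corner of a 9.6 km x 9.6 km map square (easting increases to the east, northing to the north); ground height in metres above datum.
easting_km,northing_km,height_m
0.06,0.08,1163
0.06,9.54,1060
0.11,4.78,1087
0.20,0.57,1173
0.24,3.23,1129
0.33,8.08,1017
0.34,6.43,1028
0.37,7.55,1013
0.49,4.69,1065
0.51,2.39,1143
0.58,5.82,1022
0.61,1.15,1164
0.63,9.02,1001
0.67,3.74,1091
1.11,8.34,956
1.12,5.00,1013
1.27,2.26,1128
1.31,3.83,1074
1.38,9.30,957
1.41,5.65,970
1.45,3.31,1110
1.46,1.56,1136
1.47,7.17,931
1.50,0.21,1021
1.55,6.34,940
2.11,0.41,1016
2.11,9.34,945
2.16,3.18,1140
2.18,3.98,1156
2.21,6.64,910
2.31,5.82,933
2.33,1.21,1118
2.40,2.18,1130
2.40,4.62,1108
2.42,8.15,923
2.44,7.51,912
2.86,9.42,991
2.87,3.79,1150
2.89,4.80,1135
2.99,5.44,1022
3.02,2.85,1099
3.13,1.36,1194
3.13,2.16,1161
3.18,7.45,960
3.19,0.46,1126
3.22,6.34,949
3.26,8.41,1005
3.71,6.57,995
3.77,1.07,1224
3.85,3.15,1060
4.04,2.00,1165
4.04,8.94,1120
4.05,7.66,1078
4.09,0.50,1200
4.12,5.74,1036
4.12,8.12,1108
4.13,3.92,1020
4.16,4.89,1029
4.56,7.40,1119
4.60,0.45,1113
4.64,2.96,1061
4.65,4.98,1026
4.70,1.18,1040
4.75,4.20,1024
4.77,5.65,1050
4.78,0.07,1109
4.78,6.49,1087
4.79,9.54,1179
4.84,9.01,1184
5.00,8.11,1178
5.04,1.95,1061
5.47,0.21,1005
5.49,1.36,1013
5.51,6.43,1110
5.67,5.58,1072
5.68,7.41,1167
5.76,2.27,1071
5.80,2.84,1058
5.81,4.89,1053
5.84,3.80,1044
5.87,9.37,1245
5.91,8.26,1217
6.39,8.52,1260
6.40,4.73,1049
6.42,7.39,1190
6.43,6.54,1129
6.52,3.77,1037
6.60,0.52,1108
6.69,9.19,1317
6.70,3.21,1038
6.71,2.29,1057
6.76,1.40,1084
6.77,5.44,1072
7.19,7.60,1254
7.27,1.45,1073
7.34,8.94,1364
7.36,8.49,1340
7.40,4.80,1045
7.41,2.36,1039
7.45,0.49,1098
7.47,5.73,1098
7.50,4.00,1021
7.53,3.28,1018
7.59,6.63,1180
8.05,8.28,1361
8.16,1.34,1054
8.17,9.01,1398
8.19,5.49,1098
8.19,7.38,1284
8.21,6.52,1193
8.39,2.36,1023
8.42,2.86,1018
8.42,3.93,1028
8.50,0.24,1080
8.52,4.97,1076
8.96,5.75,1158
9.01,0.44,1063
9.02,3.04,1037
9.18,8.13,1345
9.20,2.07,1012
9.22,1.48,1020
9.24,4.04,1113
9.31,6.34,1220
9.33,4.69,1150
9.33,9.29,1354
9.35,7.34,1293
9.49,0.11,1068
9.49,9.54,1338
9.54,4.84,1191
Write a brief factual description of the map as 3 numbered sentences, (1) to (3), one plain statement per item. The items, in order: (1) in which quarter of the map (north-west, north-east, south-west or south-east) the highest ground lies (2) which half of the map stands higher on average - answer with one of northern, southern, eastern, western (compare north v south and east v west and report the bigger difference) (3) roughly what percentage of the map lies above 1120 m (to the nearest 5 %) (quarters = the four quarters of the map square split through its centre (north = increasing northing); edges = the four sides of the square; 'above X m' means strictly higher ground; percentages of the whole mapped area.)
(1) The highest point lies in the north-east quarter of the map.
(2) On average the eastern half of the map is the higher ground.
(3) Ground above 1120 m makes up about 35 % of the sheet.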